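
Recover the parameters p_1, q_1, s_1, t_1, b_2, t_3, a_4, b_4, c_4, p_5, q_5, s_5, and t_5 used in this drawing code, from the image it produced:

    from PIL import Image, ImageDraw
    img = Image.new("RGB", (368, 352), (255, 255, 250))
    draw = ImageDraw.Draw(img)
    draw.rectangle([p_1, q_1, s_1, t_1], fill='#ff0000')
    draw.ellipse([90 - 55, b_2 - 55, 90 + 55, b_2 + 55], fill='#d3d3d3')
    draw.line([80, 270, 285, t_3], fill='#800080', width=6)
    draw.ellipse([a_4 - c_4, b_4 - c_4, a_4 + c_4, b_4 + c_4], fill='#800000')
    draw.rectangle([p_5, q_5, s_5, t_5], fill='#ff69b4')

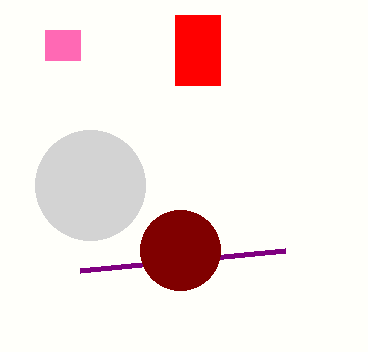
p_1 = 175; q_1 = 15; s_1 = 220; t_1 = 85; b_2 = 185; t_3 = 250; a_4 = 180; b_4 = 250; c_4 = 40; p_5 = 45; q_5 = 30; s_5 = 80; t_5 = 60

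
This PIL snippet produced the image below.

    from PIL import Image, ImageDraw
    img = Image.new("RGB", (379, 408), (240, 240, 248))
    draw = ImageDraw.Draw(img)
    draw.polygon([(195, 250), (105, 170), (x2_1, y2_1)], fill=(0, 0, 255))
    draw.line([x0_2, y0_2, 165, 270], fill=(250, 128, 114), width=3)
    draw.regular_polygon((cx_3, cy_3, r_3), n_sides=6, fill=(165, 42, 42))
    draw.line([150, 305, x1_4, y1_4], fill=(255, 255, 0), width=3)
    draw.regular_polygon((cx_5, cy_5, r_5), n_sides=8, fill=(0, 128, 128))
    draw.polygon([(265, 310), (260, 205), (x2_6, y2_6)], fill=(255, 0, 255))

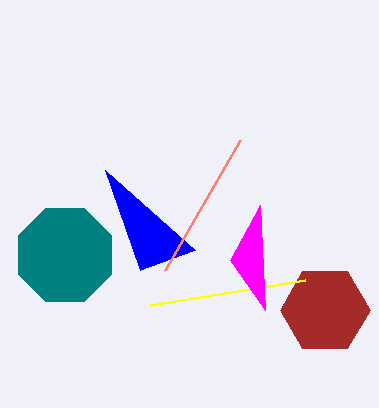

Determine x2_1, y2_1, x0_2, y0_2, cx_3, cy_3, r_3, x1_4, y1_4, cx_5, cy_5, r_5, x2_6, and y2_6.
x2_1 = 140, y2_1 = 270, x0_2 = 240, y0_2 = 140, cx_3 = 325, cy_3 = 310, r_3 = 45, x1_4 = 305, y1_4 = 280, cx_5 = 65, cy_5 = 255, r_5 = 50, x2_6 = 230, y2_6 = 260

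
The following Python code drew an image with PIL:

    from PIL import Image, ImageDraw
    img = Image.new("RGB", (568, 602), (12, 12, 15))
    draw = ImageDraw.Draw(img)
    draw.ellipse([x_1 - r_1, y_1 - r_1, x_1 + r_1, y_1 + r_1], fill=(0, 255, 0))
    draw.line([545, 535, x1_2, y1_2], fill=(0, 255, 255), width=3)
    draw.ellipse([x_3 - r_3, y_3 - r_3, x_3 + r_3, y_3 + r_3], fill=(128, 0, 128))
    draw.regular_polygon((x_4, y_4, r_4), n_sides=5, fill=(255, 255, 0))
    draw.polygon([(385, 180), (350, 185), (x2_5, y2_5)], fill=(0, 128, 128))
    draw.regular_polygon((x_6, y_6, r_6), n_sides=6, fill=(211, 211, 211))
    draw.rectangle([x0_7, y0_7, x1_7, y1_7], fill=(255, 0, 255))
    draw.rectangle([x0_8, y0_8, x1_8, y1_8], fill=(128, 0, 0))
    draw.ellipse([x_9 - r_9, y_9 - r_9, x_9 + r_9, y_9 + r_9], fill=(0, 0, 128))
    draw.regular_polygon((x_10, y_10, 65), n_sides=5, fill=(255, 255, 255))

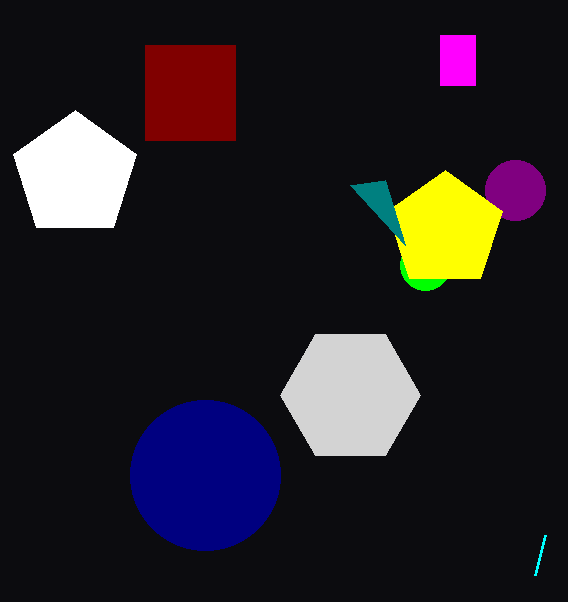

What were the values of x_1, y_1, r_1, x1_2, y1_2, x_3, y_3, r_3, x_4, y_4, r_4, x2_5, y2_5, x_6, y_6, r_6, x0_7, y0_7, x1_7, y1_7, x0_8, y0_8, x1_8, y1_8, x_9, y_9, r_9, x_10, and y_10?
x_1 = 425
y_1 = 265
r_1 = 25
x1_2 = 535
y1_2 = 575
x_3 = 515
y_3 = 190
r_3 = 30
x_4 = 445
y_4 = 230
r_4 = 60
x2_5 = 405
y2_5 = 245
x_6 = 350
y_6 = 395
r_6 = 70
x0_7 = 440
y0_7 = 35
x1_7 = 475
y1_7 = 85
x0_8 = 145
y0_8 = 45
x1_8 = 235
y1_8 = 140
x_9 = 205
y_9 = 475
r_9 = 75
x_10 = 75
y_10 = 175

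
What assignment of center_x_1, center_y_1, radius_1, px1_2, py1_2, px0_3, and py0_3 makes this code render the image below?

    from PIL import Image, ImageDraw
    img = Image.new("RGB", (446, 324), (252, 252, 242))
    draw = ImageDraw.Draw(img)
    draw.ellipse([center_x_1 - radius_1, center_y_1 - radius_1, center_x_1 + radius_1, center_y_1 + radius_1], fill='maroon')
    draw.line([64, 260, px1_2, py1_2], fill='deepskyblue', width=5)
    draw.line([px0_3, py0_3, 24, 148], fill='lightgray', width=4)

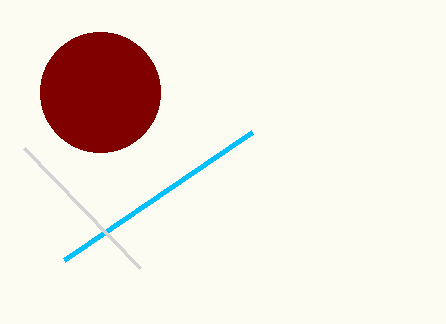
center_x_1 = 100, center_y_1 = 92, radius_1 = 60, px1_2 = 252, py1_2 = 132, px0_3 = 140, py0_3 = 268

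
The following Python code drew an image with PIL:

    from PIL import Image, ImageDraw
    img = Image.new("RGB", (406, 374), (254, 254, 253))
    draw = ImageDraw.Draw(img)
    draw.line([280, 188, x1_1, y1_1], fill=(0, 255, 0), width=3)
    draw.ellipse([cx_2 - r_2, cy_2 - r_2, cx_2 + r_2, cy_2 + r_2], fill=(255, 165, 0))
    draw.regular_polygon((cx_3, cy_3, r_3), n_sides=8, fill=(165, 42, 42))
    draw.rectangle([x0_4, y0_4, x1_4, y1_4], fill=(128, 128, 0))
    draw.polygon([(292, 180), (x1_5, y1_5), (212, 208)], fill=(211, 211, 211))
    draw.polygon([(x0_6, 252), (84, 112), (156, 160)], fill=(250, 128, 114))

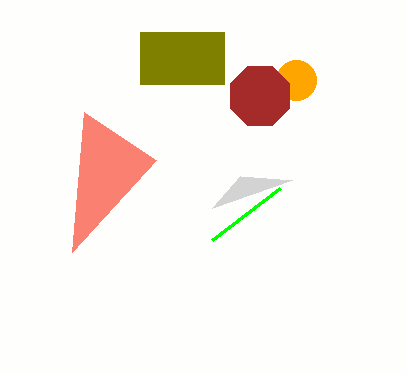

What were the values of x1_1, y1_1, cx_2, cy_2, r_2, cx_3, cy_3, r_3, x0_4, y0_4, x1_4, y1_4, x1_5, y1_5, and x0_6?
x1_1 = 212, y1_1 = 240, cx_2 = 296, cy_2 = 80, r_2 = 20, cx_3 = 260, cy_3 = 96, r_3 = 32, x0_4 = 140, y0_4 = 32, x1_4 = 224, y1_4 = 84, x1_5 = 240, y1_5 = 176, x0_6 = 72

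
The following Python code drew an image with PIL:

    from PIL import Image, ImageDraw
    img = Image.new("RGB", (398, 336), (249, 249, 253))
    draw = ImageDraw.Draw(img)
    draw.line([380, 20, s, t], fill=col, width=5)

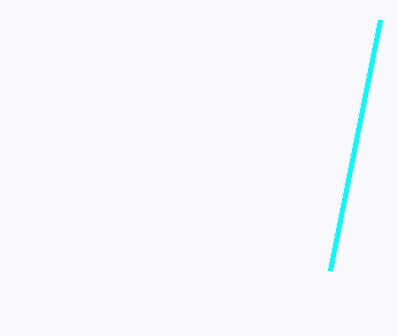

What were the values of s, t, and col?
s = 330; t = 270; col = 'cyan'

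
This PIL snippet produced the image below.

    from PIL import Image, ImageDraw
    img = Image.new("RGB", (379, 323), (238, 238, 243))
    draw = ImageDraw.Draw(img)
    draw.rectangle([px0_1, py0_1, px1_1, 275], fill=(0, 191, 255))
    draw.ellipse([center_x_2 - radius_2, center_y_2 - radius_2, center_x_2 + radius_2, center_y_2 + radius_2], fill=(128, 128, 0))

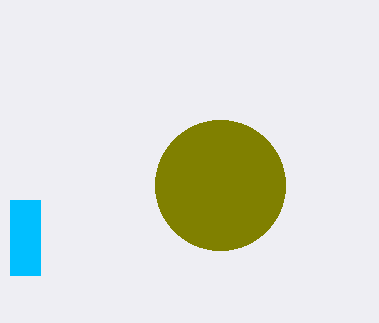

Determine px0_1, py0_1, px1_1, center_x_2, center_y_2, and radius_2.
px0_1 = 10, py0_1 = 200, px1_1 = 40, center_x_2 = 220, center_y_2 = 185, radius_2 = 65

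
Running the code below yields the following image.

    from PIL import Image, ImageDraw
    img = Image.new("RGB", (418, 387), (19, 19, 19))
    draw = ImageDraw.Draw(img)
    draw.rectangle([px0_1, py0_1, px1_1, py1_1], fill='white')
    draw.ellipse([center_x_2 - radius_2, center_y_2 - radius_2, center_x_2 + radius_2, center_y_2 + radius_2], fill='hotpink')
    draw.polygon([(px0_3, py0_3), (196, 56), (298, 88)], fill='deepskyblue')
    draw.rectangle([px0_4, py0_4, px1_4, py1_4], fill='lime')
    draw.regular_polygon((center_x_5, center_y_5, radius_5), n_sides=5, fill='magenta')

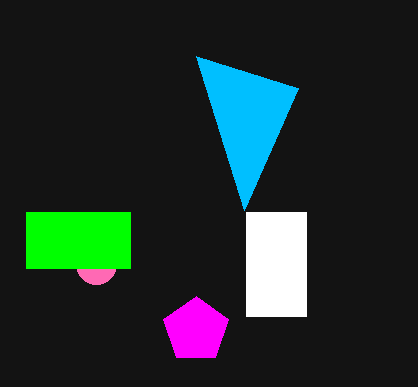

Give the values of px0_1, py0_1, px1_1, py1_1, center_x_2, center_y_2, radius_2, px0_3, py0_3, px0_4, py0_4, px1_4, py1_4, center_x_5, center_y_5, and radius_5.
px0_1 = 246, py0_1 = 212, px1_1 = 306, py1_1 = 316, center_x_2 = 96, center_y_2 = 264, radius_2 = 20, px0_3 = 244, py0_3 = 210, px0_4 = 26, py0_4 = 212, px1_4 = 130, py1_4 = 268, center_x_5 = 196, center_y_5 = 330, radius_5 = 34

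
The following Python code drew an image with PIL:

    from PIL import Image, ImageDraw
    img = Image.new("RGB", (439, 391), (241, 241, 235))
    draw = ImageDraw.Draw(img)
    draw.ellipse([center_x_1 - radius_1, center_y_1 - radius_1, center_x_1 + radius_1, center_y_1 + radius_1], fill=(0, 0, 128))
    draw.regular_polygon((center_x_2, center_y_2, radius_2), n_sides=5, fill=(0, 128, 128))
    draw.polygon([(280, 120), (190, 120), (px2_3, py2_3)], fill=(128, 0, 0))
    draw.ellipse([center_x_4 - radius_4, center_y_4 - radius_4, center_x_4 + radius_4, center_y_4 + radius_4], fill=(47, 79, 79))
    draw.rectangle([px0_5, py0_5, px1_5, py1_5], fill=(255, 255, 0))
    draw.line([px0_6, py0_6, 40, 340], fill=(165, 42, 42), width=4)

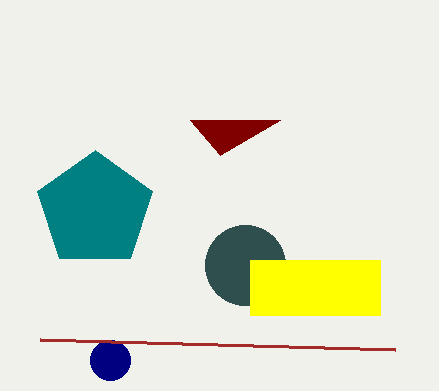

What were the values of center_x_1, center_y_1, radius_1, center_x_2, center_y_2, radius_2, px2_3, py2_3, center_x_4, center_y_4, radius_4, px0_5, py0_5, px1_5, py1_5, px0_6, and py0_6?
center_x_1 = 110; center_y_1 = 360; radius_1 = 20; center_x_2 = 95; center_y_2 = 210; radius_2 = 60; px2_3 = 220; py2_3 = 155; center_x_4 = 245; center_y_4 = 265; radius_4 = 40; px0_5 = 250; py0_5 = 260; px1_5 = 380; py1_5 = 315; px0_6 = 395; py0_6 = 350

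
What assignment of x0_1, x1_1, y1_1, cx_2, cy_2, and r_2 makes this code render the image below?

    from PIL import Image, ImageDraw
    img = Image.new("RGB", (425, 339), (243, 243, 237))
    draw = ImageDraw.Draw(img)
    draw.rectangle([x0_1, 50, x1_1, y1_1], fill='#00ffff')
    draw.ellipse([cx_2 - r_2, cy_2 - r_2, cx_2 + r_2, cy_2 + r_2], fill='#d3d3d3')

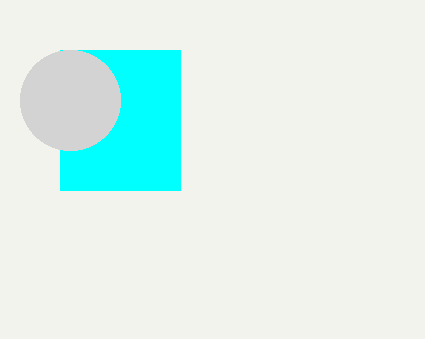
x0_1 = 60; x1_1 = 180; y1_1 = 190; cx_2 = 70; cy_2 = 100; r_2 = 50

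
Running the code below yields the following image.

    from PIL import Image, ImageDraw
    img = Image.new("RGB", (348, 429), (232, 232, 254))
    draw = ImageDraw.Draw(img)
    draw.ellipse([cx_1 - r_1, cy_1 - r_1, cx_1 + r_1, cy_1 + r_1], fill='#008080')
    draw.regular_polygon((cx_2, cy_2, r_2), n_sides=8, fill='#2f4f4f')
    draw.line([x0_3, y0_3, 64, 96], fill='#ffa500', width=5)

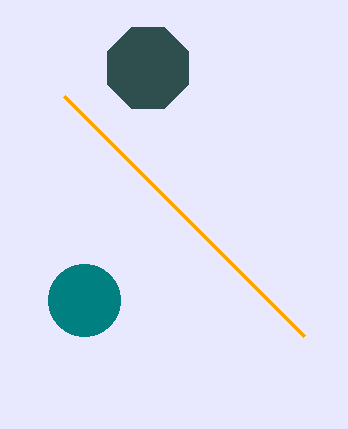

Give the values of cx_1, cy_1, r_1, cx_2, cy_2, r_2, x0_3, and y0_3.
cx_1 = 84
cy_1 = 300
r_1 = 36
cx_2 = 148
cy_2 = 68
r_2 = 44
x0_3 = 304
y0_3 = 336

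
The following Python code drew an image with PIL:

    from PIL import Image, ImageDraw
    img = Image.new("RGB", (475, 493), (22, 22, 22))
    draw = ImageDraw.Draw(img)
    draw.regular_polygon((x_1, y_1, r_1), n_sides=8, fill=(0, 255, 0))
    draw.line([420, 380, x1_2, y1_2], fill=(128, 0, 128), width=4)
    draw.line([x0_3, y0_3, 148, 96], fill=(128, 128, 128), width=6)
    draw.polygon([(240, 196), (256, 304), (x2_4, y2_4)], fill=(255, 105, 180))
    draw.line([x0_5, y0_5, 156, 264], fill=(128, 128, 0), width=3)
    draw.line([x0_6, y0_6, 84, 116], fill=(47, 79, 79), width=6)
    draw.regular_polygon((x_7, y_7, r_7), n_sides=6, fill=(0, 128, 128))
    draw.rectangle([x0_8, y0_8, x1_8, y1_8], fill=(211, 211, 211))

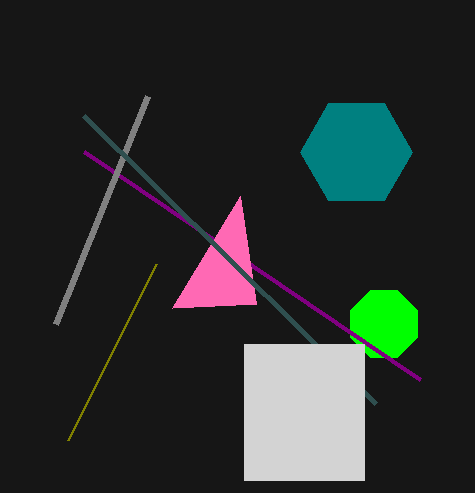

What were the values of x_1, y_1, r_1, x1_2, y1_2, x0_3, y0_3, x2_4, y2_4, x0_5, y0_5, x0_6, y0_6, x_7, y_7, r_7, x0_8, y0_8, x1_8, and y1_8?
x_1 = 384; y_1 = 324; r_1 = 36; x1_2 = 84; y1_2 = 152; x0_3 = 56; y0_3 = 324; x2_4 = 172; y2_4 = 308; x0_5 = 68; y0_5 = 440; x0_6 = 376; y0_6 = 404; x_7 = 356; y_7 = 152; r_7 = 56; x0_8 = 244; y0_8 = 344; x1_8 = 364; y1_8 = 480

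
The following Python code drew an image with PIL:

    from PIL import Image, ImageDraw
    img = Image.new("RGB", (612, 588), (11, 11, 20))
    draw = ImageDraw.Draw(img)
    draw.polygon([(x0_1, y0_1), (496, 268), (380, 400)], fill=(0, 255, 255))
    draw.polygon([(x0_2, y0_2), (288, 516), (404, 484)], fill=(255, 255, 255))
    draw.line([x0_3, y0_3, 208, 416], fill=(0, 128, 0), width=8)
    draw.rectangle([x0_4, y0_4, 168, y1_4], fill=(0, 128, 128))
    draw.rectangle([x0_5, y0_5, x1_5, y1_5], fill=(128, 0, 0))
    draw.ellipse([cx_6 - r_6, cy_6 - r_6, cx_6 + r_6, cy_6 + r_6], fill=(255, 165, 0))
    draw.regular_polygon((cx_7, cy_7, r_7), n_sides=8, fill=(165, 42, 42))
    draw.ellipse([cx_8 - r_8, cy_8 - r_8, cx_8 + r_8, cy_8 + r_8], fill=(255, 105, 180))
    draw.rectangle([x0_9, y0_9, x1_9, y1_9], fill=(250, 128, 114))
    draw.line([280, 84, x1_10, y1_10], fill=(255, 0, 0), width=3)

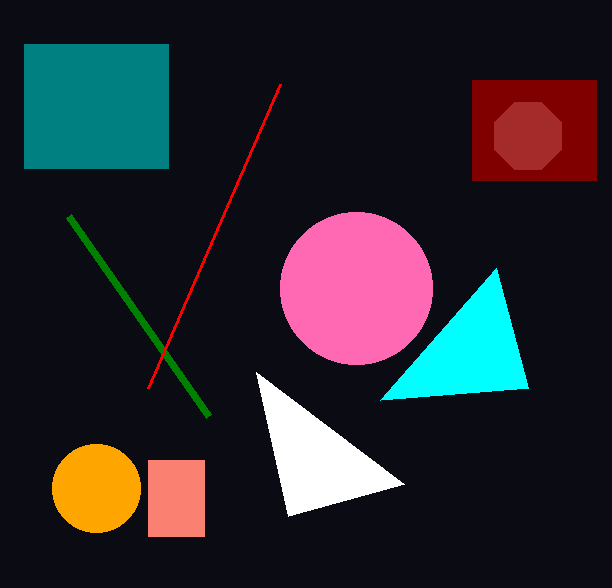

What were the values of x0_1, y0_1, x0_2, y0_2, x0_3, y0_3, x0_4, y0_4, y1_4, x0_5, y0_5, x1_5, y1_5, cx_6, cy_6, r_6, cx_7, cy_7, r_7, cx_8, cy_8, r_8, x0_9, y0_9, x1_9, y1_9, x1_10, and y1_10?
x0_1 = 528; y0_1 = 388; x0_2 = 256; y0_2 = 372; x0_3 = 68; y0_3 = 216; x0_4 = 24; y0_4 = 44; y1_4 = 168; x0_5 = 472; y0_5 = 80; x1_5 = 596; y1_5 = 180; cx_6 = 96; cy_6 = 488; r_6 = 44; cx_7 = 528; cy_7 = 136; r_7 = 36; cx_8 = 356; cy_8 = 288; r_8 = 76; x0_9 = 148; y0_9 = 460; x1_9 = 204; y1_9 = 536; x1_10 = 148; y1_10 = 388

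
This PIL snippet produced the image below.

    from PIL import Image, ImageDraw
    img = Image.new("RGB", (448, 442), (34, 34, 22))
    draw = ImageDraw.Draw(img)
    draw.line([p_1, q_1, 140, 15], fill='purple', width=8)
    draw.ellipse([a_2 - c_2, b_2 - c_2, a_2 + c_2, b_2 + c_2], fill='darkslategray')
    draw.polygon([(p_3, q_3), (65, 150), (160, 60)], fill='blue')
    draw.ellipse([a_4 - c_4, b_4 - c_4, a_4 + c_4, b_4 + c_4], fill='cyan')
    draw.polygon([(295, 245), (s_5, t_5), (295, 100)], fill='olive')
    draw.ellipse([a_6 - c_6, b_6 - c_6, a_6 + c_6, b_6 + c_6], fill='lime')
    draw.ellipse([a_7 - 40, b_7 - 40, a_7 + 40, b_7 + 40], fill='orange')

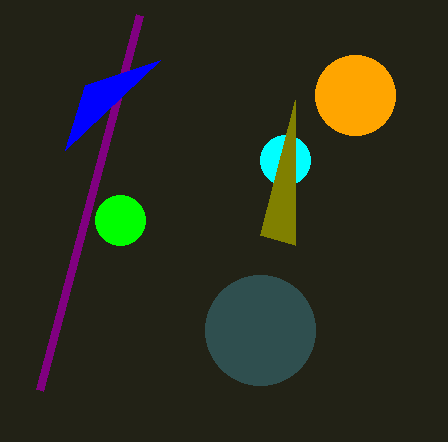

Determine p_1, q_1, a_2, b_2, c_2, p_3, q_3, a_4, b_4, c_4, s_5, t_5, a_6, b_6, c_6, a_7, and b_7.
p_1 = 40, q_1 = 390, a_2 = 260, b_2 = 330, c_2 = 55, p_3 = 85, q_3 = 85, a_4 = 285, b_4 = 160, c_4 = 25, s_5 = 260, t_5 = 235, a_6 = 120, b_6 = 220, c_6 = 25, a_7 = 355, b_7 = 95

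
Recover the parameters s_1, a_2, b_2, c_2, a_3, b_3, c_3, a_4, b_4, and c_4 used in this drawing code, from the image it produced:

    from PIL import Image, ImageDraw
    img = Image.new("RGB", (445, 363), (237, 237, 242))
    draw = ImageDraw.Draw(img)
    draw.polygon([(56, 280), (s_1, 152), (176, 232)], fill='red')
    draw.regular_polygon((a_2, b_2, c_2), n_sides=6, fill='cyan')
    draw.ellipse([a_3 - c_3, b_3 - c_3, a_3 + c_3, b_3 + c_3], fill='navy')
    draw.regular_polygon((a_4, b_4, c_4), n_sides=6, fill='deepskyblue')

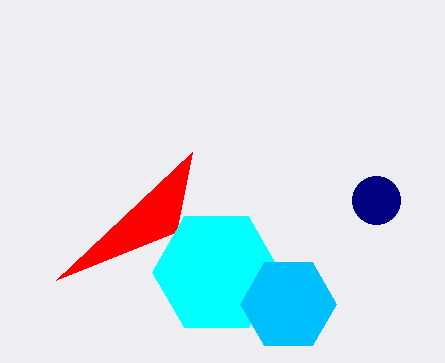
s_1 = 192; a_2 = 216; b_2 = 272; c_2 = 64; a_3 = 376; b_3 = 200; c_3 = 24; a_4 = 288; b_4 = 304; c_4 = 48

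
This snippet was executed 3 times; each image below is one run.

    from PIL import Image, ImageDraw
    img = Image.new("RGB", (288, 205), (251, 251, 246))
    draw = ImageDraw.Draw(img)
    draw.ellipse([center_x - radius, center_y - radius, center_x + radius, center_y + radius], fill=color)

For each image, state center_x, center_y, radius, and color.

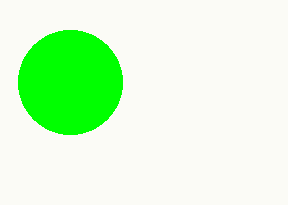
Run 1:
center_x = 70
center_y = 82
radius = 52
color = 'lime'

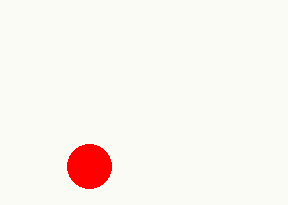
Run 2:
center_x = 89; center_y = 166; radius = 22; color = 'red'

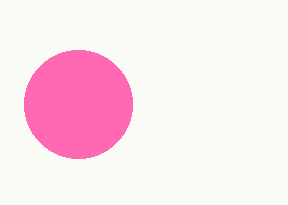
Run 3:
center_x = 78; center_y = 104; radius = 54; color = 'hotpink'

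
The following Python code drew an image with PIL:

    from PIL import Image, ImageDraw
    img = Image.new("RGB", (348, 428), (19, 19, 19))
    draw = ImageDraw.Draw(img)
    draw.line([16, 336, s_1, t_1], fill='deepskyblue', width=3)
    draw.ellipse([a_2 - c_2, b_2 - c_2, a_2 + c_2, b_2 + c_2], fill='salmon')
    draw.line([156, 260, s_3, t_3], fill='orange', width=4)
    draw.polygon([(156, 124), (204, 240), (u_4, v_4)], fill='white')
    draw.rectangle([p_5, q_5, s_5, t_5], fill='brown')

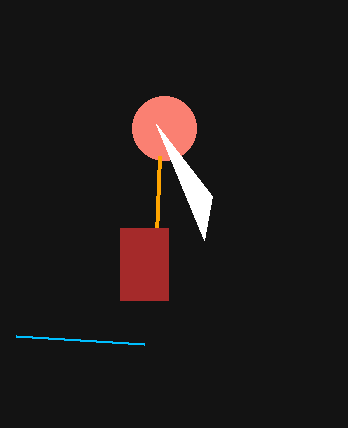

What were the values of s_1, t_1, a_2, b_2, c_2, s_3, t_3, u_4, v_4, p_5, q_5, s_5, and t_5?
s_1 = 144; t_1 = 344; a_2 = 164; b_2 = 128; c_2 = 32; s_3 = 160; t_3 = 156; u_4 = 212; v_4 = 196; p_5 = 120; q_5 = 228; s_5 = 168; t_5 = 300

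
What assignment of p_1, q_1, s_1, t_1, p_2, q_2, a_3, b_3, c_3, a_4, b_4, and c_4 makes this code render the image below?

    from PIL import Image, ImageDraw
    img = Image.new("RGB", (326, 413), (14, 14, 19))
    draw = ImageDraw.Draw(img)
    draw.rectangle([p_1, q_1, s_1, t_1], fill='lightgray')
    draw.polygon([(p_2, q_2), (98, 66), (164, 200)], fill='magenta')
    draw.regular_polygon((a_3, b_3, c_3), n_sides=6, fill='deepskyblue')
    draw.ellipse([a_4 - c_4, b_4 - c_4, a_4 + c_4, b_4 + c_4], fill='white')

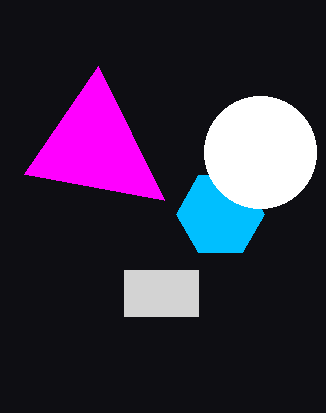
p_1 = 124
q_1 = 270
s_1 = 198
t_1 = 316
p_2 = 24
q_2 = 174
a_3 = 220
b_3 = 214
c_3 = 44
a_4 = 260
b_4 = 152
c_4 = 56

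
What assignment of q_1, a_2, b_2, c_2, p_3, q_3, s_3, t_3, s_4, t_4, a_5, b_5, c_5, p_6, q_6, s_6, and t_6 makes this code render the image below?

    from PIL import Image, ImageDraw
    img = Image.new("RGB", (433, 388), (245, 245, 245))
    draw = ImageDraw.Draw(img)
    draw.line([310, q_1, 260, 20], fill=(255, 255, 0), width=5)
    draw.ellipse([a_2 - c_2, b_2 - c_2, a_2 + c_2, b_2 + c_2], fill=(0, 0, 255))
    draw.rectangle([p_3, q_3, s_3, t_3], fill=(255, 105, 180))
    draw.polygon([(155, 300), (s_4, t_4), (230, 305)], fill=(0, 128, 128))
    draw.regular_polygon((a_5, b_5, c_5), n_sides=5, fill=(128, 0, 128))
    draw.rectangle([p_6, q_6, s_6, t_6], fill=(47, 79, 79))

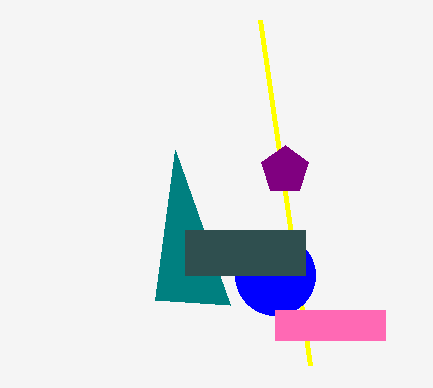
q_1 = 365; a_2 = 275; b_2 = 275; c_2 = 40; p_3 = 275; q_3 = 310; s_3 = 385; t_3 = 340; s_4 = 175; t_4 = 150; a_5 = 285; b_5 = 170; c_5 = 25; p_6 = 185; q_6 = 230; s_6 = 305; t_6 = 275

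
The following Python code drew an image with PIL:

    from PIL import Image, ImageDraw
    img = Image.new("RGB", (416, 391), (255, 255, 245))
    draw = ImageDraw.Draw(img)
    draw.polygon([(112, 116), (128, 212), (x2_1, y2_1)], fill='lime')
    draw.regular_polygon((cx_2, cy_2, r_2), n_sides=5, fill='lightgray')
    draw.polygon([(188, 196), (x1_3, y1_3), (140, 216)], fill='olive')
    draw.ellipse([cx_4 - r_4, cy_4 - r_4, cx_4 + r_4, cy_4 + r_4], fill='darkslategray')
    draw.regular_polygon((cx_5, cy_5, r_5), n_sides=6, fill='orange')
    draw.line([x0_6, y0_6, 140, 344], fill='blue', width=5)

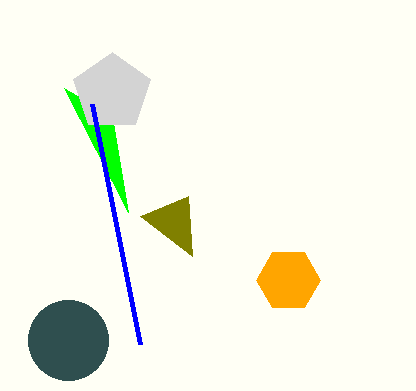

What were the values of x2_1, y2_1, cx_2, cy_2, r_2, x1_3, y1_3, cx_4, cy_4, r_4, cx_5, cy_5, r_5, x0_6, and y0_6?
x2_1 = 64; y2_1 = 88; cx_2 = 112; cy_2 = 92; r_2 = 40; x1_3 = 192; y1_3 = 256; cx_4 = 68; cy_4 = 340; r_4 = 40; cx_5 = 288; cy_5 = 280; r_5 = 32; x0_6 = 92; y0_6 = 104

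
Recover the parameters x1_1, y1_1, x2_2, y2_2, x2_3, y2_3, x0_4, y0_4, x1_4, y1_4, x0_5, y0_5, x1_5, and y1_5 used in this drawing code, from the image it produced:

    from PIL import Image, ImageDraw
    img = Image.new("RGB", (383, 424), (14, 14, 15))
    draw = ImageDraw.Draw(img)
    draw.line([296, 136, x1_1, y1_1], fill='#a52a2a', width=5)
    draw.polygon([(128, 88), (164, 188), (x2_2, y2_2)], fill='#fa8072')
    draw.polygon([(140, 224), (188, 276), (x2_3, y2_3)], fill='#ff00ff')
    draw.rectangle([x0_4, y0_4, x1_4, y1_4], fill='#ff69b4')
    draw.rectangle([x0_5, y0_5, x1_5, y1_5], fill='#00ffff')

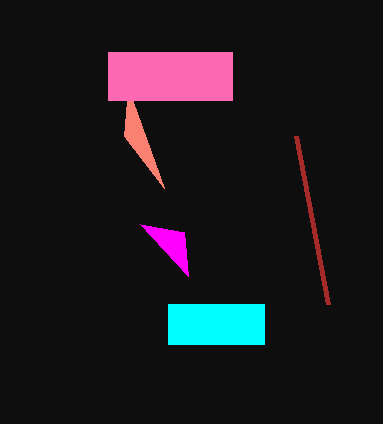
x1_1 = 328, y1_1 = 304, x2_2 = 124, y2_2 = 136, x2_3 = 184, y2_3 = 232, x0_4 = 108, y0_4 = 52, x1_4 = 232, y1_4 = 100, x0_5 = 168, y0_5 = 304, x1_5 = 264, y1_5 = 344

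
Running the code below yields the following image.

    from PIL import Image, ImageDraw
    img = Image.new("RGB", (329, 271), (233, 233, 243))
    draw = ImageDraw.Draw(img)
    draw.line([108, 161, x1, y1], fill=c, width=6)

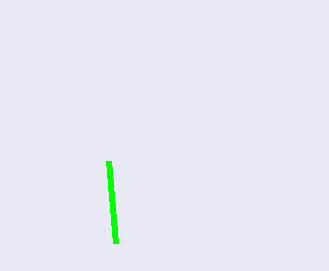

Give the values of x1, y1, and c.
x1 = 115; y1 = 243; c = 'lime'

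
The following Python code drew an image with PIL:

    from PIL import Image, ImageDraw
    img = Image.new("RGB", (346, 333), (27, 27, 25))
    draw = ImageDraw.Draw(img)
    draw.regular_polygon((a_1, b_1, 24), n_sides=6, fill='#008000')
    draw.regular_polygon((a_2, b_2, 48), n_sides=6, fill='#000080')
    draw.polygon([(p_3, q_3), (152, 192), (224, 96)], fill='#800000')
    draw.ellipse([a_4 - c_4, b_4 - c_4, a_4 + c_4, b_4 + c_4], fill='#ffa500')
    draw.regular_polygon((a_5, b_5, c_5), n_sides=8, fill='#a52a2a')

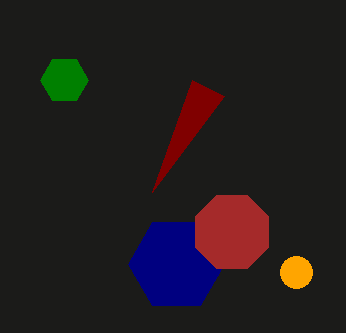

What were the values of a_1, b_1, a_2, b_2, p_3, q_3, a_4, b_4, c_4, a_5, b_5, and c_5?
a_1 = 64, b_1 = 80, a_2 = 176, b_2 = 264, p_3 = 192, q_3 = 80, a_4 = 296, b_4 = 272, c_4 = 16, a_5 = 232, b_5 = 232, c_5 = 40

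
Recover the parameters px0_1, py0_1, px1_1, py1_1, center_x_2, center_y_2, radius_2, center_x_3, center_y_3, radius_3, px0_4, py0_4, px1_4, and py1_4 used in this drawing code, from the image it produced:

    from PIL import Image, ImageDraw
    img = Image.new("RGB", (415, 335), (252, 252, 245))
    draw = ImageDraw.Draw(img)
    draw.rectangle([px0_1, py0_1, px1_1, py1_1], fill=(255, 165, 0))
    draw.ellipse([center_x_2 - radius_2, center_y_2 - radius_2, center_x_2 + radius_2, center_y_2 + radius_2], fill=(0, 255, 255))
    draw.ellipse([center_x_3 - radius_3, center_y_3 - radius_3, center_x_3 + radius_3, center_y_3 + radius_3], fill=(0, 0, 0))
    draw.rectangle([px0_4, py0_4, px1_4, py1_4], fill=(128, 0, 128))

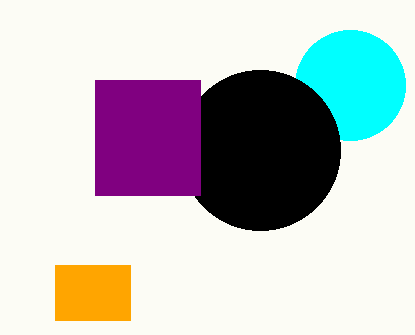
px0_1 = 55
py0_1 = 265
px1_1 = 130
py1_1 = 320
center_x_2 = 350
center_y_2 = 85
radius_2 = 55
center_x_3 = 260
center_y_3 = 150
radius_3 = 80
px0_4 = 95
py0_4 = 80
px1_4 = 200
py1_4 = 195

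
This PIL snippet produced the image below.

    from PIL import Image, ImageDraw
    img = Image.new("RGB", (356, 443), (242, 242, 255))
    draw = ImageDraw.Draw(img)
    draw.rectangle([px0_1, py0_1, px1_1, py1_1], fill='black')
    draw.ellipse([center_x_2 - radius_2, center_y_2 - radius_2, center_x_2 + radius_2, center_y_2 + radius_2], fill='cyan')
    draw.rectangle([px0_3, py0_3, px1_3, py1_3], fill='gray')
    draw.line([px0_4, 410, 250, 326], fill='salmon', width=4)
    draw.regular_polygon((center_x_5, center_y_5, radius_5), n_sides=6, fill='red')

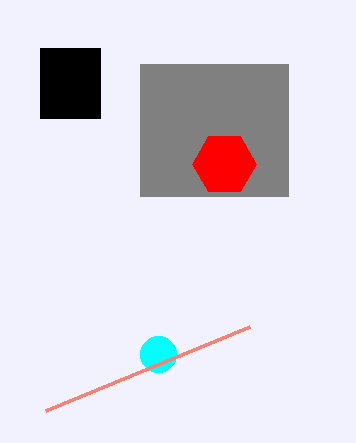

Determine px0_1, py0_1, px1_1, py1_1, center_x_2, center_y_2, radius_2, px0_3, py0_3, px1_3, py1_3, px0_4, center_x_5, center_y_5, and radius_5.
px0_1 = 40; py0_1 = 48; px1_1 = 100; py1_1 = 118; center_x_2 = 158; center_y_2 = 354; radius_2 = 18; px0_3 = 140; py0_3 = 64; px1_3 = 288; py1_3 = 196; px0_4 = 46; center_x_5 = 224; center_y_5 = 164; radius_5 = 32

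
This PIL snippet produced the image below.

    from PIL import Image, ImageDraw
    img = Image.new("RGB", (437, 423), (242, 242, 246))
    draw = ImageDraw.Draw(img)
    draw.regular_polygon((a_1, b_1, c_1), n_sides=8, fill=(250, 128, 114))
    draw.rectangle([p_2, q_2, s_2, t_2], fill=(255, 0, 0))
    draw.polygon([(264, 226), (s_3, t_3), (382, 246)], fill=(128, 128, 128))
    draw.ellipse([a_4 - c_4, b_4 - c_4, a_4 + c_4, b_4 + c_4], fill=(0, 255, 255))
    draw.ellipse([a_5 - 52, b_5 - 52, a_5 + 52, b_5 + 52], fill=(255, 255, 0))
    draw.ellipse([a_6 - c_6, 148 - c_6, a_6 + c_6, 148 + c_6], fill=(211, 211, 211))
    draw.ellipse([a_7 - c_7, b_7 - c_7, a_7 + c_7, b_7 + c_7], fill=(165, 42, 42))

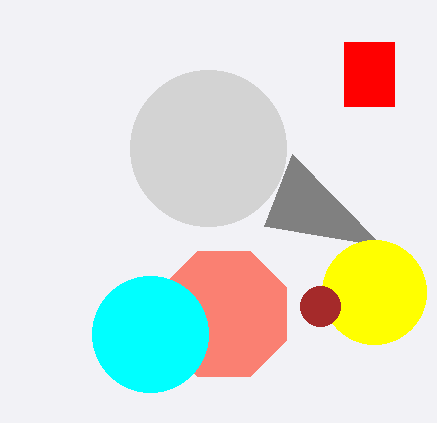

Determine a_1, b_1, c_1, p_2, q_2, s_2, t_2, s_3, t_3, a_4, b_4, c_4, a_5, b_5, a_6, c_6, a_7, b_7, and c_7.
a_1 = 224
b_1 = 314
c_1 = 68
p_2 = 344
q_2 = 42
s_2 = 394
t_2 = 106
s_3 = 292
t_3 = 154
a_4 = 150
b_4 = 334
c_4 = 58
a_5 = 374
b_5 = 292
a_6 = 208
c_6 = 78
a_7 = 320
b_7 = 306
c_7 = 20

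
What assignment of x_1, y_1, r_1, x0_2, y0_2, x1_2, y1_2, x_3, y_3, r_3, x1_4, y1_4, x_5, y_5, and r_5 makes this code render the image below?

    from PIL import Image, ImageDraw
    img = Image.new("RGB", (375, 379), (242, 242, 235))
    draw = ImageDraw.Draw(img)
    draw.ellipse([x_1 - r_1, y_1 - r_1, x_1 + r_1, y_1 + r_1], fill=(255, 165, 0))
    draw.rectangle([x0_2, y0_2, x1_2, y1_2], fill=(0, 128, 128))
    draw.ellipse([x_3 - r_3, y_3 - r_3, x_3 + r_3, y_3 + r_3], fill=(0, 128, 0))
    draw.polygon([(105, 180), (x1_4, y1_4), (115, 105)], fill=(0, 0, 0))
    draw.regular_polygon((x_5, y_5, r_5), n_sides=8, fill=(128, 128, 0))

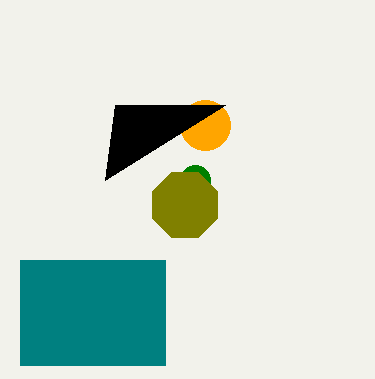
x_1 = 205; y_1 = 125; r_1 = 25; x0_2 = 20; y0_2 = 260; x1_2 = 165; y1_2 = 365; x_3 = 195; y_3 = 180; r_3 = 15; x1_4 = 225; y1_4 = 105; x_5 = 185; y_5 = 205; r_5 = 35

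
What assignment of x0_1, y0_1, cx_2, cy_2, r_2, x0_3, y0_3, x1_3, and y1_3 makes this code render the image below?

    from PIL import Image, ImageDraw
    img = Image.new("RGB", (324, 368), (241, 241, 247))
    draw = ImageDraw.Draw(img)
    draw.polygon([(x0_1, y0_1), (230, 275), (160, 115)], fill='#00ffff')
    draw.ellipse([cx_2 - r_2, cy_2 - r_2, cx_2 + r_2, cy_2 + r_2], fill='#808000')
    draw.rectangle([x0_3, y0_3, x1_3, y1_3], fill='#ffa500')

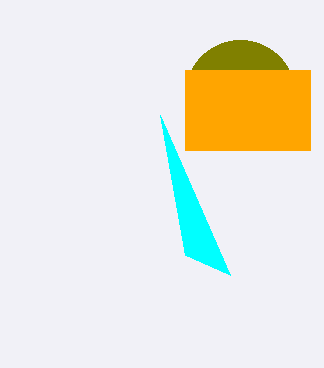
x0_1 = 185, y0_1 = 255, cx_2 = 240, cy_2 = 95, r_2 = 55, x0_3 = 185, y0_3 = 70, x1_3 = 310, y1_3 = 150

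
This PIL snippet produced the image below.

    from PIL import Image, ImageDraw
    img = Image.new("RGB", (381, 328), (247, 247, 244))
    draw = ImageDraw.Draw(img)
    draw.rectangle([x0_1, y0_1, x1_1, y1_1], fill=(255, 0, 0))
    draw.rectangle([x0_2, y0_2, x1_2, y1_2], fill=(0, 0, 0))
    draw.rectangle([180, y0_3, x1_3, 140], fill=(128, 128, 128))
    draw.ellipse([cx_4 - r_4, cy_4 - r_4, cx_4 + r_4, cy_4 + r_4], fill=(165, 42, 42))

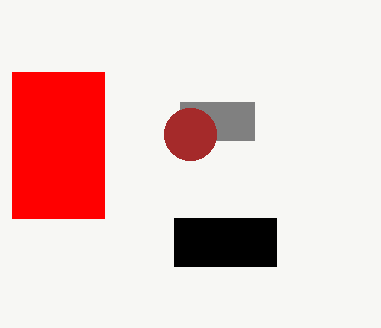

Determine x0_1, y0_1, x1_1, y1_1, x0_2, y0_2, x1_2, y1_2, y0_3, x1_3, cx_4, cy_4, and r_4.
x0_1 = 12; y0_1 = 72; x1_1 = 104; y1_1 = 218; x0_2 = 174; y0_2 = 218; x1_2 = 276; y1_2 = 266; y0_3 = 102; x1_3 = 254; cx_4 = 190; cy_4 = 134; r_4 = 26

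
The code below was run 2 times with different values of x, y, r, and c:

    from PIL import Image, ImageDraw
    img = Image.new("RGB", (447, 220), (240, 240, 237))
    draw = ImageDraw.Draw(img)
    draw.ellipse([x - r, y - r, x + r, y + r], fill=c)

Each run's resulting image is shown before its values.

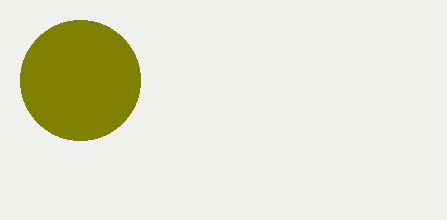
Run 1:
x = 80
y = 80
r = 60
c = 'olive'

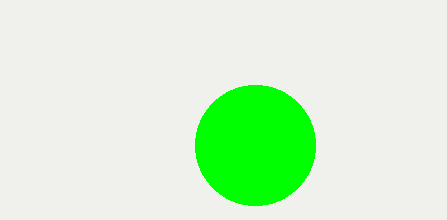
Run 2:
x = 255, y = 145, r = 60, c = 'lime'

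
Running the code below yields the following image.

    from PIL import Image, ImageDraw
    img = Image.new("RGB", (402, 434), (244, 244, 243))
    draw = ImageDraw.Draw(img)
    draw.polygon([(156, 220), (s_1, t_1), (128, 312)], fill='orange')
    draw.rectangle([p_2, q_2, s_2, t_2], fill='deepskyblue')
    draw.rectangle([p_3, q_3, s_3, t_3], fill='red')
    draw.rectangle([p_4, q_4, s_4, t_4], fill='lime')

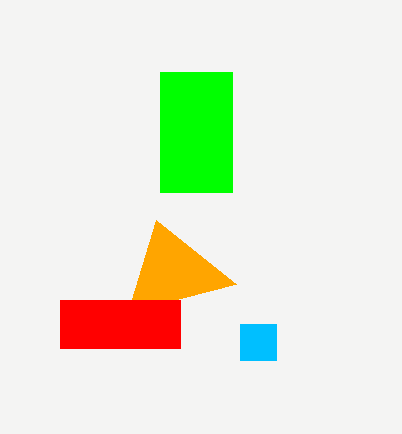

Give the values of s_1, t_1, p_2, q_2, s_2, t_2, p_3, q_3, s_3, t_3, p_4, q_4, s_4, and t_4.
s_1 = 236, t_1 = 284, p_2 = 240, q_2 = 324, s_2 = 276, t_2 = 360, p_3 = 60, q_3 = 300, s_3 = 180, t_3 = 348, p_4 = 160, q_4 = 72, s_4 = 232, t_4 = 192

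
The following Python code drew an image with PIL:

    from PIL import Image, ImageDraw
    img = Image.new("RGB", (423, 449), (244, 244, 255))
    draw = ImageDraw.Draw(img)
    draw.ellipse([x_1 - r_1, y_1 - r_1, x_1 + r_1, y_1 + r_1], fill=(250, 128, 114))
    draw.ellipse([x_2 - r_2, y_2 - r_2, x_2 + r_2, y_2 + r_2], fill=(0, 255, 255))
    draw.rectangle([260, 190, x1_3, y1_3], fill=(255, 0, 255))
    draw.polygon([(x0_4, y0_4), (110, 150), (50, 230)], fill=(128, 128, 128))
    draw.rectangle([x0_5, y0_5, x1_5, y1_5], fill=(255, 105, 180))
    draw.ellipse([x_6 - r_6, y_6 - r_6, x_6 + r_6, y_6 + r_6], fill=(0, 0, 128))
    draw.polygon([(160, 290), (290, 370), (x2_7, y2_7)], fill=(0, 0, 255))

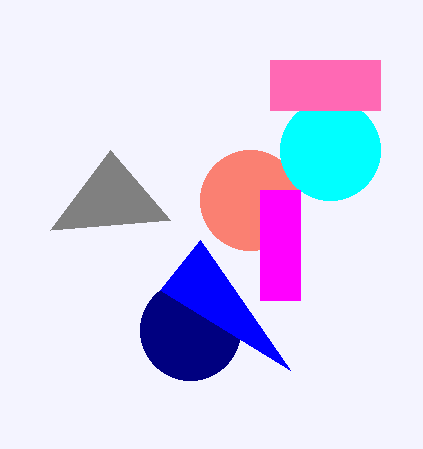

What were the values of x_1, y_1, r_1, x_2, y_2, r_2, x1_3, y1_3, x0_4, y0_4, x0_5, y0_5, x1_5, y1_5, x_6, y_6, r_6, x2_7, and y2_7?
x_1 = 250; y_1 = 200; r_1 = 50; x_2 = 330; y_2 = 150; r_2 = 50; x1_3 = 300; y1_3 = 300; x0_4 = 170; y0_4 = 220; x0_5 = 270; y0_5 = 60; x1_5 = 380; y1_5 = 110; x_6 = 190; y_6 = 330; r_6 = 50; x2_7 = 200; y2_7 = 240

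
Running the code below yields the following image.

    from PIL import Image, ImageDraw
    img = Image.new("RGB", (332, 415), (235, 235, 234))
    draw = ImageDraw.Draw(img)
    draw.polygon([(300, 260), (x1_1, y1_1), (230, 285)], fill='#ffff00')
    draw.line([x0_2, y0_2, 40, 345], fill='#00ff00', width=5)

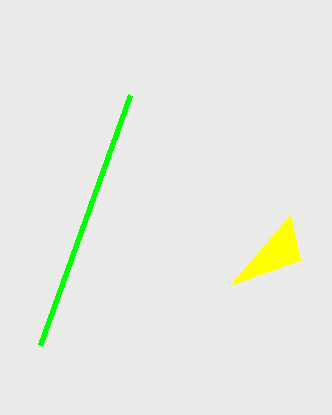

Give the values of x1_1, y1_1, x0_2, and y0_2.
x1_1 = 290, y1_1 = 215, x0_2 = 130, y0_2 = 95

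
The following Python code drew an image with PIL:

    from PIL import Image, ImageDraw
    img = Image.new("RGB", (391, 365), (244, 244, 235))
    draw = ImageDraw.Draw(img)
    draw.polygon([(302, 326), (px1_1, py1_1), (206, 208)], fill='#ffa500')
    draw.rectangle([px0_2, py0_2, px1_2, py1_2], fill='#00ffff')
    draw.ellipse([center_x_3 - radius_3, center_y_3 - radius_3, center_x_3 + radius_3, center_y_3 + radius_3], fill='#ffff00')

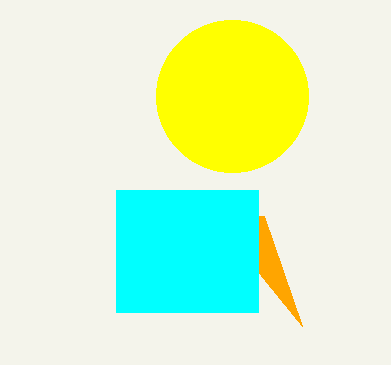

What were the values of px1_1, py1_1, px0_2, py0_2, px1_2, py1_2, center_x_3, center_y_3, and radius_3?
px1_1 = 264, py1_1 = 216, px0_2 = 116, py0_2 = 190, px1_2 = 258, py1_2 = 312, center_x_3 = 232, center_y_3 = 96, radius_3 = 76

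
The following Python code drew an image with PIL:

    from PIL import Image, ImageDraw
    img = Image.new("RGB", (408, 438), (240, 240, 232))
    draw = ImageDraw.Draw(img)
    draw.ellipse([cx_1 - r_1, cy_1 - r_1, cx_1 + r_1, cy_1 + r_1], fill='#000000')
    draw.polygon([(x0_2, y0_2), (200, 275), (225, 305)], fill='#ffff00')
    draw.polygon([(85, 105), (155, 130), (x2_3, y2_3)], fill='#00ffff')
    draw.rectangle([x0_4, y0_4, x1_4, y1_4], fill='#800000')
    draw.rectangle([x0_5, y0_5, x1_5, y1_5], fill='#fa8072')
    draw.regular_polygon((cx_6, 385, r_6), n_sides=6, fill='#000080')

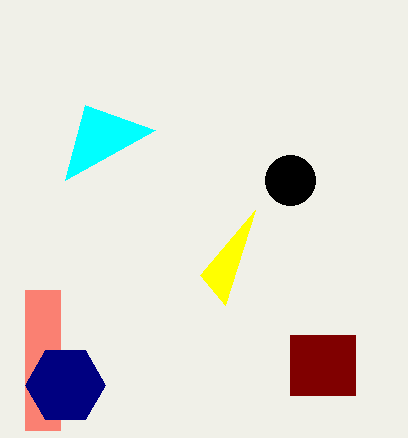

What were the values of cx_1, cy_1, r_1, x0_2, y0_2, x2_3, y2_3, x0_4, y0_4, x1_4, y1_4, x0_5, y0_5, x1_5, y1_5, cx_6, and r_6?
cx_1 = 290
cy_1 = 180
r_1 = 25
x0_2 = 255
y0_2 = 210
x2_3 = 65
y2_3 = 180
x0_4 = 290
y0_4 = 335
x1_4 = 355
y1_4 = 395
x0_5 = 25
y0_5 = 290
x1_5 = 60
y1_5 = 430
cx_6 = 65
r_6 = 40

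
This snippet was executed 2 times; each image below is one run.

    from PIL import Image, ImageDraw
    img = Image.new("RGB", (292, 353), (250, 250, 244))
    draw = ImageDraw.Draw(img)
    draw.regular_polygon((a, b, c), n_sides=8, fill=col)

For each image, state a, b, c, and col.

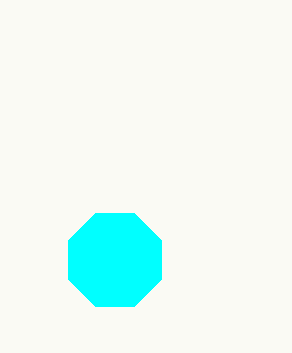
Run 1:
a = 115; b = 260; c = 50; col = 'cyan'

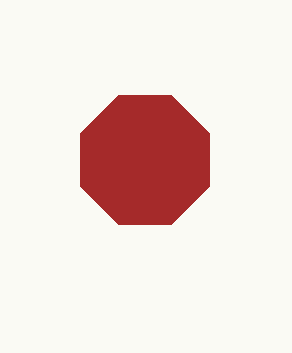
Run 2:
a = 145; b = 160; c = 70; col = 'brown'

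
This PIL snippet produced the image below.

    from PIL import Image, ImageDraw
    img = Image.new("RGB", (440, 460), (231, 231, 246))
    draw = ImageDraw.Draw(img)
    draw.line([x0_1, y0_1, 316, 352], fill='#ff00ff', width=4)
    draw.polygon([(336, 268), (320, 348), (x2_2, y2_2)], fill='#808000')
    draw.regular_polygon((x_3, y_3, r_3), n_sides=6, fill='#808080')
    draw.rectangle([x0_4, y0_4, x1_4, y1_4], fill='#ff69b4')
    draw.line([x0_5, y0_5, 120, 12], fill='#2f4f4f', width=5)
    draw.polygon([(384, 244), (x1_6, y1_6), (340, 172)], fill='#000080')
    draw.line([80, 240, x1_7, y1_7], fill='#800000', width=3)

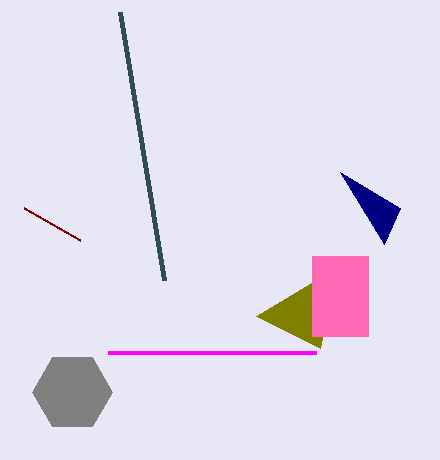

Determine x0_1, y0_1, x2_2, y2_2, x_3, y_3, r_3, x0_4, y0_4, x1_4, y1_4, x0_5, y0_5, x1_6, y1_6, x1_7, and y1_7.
x0_1 = 108
y0_1 = 352
x2_2 = 256
y2_2 = 316
x_3 = 72
y_3 = 392
r_3 = 40
x0_4 = 312
y0_4 = 256
x1_4 = 368
y1_4 = 336
x0_5 = 164
y0_5 = 280
x1_6 = 400
y1_6 = 208
x1_7 = 24
y1_7 = 208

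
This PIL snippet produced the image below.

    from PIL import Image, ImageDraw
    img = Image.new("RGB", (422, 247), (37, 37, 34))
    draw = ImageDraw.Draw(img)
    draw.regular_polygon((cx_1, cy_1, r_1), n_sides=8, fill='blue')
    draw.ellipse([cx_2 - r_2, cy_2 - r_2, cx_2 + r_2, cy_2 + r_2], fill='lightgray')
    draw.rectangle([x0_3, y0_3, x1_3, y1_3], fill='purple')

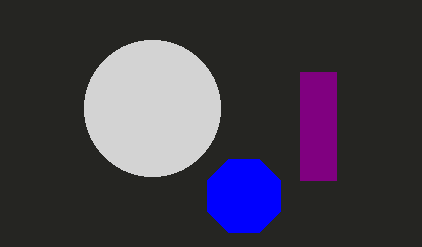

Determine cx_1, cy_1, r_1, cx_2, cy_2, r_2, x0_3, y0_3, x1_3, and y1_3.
cx_1 = 244, cy_1 = 196, r_1 = 40, cx_2 = 152, cy_2 = 108, r_2 = 68, x0_3 = 300, y0_3 = 72, x1_3 = 336, y1_3 = 180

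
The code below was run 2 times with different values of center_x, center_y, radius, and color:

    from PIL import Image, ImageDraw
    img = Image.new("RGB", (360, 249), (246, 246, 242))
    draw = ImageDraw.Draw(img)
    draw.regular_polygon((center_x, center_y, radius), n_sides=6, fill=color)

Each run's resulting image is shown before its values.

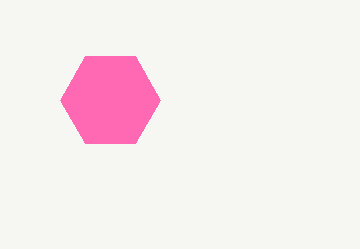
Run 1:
center_x = 110
center_y = 100
radius = 50
color = 'hotpink'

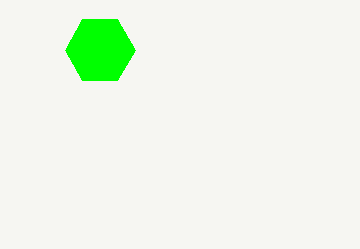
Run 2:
center_x = 100
center_y = 50
radius = 35
color = 'lime'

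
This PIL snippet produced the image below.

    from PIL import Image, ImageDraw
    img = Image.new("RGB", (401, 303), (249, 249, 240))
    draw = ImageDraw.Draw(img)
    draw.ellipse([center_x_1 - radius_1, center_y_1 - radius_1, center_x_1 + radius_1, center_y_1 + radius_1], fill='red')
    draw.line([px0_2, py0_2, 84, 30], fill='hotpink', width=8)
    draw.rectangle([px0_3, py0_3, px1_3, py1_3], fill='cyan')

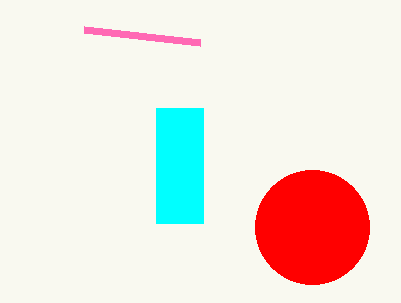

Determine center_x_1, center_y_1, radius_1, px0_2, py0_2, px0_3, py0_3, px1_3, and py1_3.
center_x_1 = 312; center_y_1 = 227; radius_1 = 57; px0_2 = 200; py0_2 = 43; px0_3 = 156; py0_3 = 108; px1_3 = 203; py1_3 = 223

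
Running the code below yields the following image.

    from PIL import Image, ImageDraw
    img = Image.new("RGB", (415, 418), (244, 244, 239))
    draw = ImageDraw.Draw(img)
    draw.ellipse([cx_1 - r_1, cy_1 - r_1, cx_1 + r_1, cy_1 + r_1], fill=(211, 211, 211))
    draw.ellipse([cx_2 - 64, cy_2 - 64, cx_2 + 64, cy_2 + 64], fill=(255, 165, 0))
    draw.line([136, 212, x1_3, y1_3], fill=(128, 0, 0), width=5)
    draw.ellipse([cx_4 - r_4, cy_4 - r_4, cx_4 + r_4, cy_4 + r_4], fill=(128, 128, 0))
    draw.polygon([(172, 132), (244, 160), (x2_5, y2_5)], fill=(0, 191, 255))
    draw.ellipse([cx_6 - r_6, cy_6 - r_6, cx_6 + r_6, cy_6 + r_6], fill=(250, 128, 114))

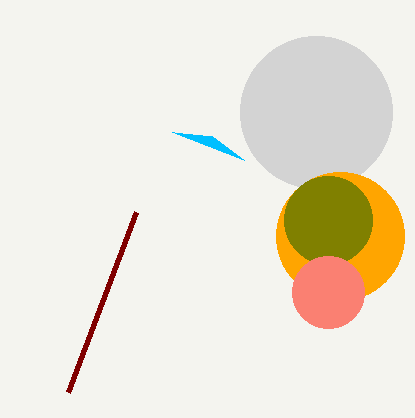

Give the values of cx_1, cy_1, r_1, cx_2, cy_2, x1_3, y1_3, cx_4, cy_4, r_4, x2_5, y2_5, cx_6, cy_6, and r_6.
cx_1 = 316, cy_1 = 112, r_1 = 76, cx_2 = 340, cy_2 = 236, x1_3 = 68, y1_3 = 392, cx_4 = 328, cy_4 = 220, r_4 = 44, x2_5 = 212, y2_5 = 136, cx_6 = 328, cy_6 = 292, r_6 = 36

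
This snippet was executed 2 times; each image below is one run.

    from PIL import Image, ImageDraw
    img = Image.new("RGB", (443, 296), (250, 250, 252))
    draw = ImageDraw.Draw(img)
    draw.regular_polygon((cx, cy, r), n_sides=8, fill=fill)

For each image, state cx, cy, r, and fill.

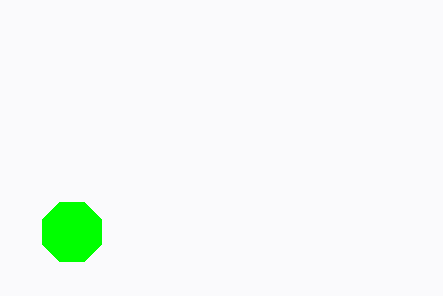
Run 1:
cx = 72
cy = 232
r = 32
fill = 'lime'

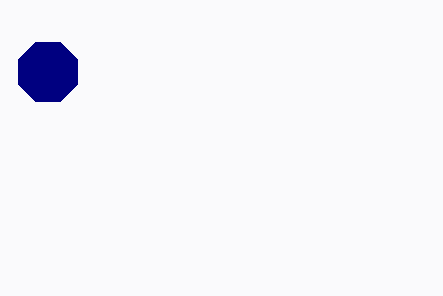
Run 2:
cx = 48
cy = 72
r = 32
fill = 'navy'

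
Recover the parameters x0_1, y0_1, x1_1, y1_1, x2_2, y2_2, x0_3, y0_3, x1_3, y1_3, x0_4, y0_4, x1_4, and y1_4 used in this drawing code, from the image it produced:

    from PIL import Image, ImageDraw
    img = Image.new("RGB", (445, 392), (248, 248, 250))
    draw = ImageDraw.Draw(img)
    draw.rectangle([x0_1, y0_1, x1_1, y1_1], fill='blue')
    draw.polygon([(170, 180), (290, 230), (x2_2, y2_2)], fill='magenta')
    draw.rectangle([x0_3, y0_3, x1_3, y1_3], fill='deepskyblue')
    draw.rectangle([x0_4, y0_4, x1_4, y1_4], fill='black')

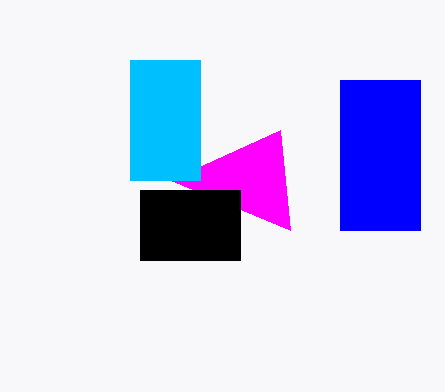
x0_1 = 340; y0_1 = 80; x1_1 = 420; y1_1 = 230; x2_2 = 280; y2_2 = 130; x0_3 = 130; y0_3 = 60; x1_3 = 200; y1_3 = 180; x0_4 = 140; y0_4 = 190; x1_4 = 240; y1_4 = 260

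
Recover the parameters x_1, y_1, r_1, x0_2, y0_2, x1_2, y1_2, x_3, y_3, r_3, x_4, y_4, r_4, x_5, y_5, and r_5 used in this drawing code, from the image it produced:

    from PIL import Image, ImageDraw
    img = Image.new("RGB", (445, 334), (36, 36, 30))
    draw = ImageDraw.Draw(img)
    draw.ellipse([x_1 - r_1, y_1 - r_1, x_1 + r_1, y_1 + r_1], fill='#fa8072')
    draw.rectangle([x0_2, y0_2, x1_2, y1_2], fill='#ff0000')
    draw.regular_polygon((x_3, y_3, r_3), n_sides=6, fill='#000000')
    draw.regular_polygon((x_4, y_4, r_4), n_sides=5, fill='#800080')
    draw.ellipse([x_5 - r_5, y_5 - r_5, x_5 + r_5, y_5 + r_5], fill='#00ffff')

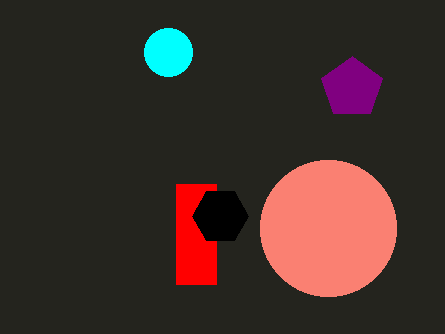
x_1 = 328
y_1 = 228
r_1 = 68
x0_2 = 176
y0_2 = 184
x1_2 = 216
y1_2 = 284
x_3 = 220
y_3 = 216
r_3 = 28
x_4 = 352
y_4 = 88
r_4 = 32
x_5 = 168
y_5 = 52
r_5 = 24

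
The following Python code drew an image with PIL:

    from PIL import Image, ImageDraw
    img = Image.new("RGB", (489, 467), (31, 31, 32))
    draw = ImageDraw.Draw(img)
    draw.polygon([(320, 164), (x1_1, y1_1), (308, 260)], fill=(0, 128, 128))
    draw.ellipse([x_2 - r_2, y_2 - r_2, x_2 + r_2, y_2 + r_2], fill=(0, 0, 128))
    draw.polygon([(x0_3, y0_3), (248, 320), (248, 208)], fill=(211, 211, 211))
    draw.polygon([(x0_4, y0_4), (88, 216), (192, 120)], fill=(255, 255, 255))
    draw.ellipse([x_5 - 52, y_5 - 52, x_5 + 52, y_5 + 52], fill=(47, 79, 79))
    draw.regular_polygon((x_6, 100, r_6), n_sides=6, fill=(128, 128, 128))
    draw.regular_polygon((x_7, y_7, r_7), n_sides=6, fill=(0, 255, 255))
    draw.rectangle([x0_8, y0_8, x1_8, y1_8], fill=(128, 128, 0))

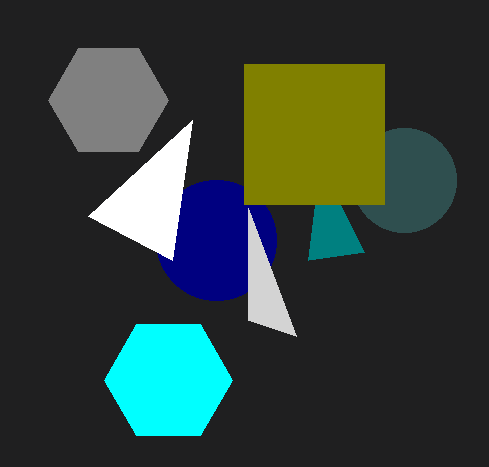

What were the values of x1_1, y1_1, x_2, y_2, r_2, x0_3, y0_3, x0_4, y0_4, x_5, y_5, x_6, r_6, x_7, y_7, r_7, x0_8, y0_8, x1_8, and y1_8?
x1_1 = 364, y1_1 = 252, x_2 = 216, y_2 = 240, r_2 = 60, x0_3 = 296, y0_3 = 336, x0_4 = 172, y0_4 = 260, x_5 = 404, y_5 = 180, x_6 = 108, r_6 = 60, x_7 = 168, y_7 = 380, r_7 = 64, x0_8 = 244, y0_8 = 64, x1_8 = 384, y1_8 = 204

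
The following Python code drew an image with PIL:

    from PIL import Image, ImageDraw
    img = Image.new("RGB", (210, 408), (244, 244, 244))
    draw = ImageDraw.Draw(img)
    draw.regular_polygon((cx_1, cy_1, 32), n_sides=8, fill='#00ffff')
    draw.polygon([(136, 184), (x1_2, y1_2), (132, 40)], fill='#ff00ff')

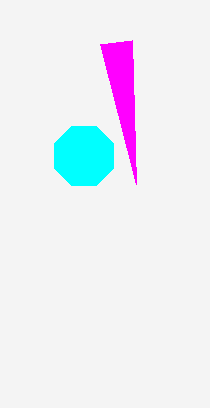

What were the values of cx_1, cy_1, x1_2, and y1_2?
cx_1 = 84
cy_1 = 156
x1_2 = 100
y1_2 = 44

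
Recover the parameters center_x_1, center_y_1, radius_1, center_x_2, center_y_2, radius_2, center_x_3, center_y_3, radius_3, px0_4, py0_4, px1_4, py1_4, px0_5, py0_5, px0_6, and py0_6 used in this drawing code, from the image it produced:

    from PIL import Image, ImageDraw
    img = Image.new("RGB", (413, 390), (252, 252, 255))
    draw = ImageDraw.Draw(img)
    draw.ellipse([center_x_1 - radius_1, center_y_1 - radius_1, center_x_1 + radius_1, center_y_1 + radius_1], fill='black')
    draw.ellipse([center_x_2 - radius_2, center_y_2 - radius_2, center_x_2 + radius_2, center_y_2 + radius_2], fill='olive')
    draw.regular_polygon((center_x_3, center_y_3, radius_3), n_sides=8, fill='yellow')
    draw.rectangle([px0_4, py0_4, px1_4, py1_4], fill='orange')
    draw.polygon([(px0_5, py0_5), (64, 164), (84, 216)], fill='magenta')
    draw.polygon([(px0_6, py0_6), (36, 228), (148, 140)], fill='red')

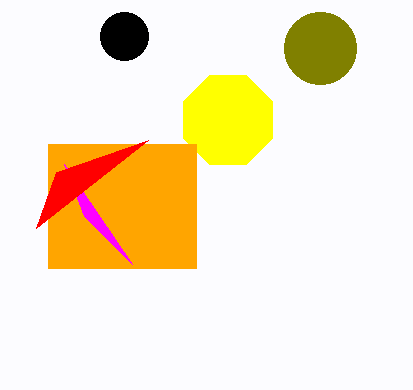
center_x_1 = 124
center_y_1 = 36
radius_1 = 24
center_x_2 = 320
center_y_2 = 48
radius_2 = 36
center_x_3 = 228
center_y_3 = 120
radius_3 = 48
px0_4 = 48
py0_4 = 144
px1_4 = 196
py1_4 = 268
px0_5 = 132
py0_5 = 264
px0_6 = 56
py0_6 = 172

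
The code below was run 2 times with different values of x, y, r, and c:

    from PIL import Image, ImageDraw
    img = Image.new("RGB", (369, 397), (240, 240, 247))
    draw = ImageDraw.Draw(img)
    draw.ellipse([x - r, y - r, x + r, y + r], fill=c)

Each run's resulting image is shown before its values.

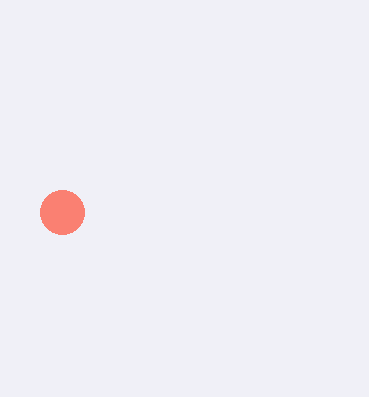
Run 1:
x = 62; y = 212; r = 22; c = 'salmon'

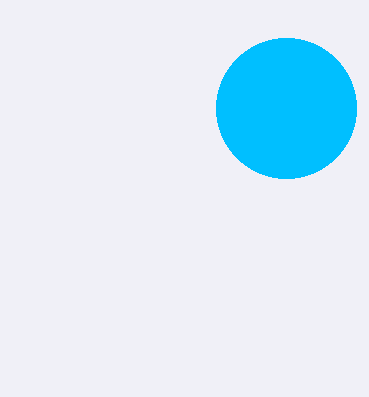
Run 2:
x = 286; y = 108; r = 70; c = 'deepskyblue'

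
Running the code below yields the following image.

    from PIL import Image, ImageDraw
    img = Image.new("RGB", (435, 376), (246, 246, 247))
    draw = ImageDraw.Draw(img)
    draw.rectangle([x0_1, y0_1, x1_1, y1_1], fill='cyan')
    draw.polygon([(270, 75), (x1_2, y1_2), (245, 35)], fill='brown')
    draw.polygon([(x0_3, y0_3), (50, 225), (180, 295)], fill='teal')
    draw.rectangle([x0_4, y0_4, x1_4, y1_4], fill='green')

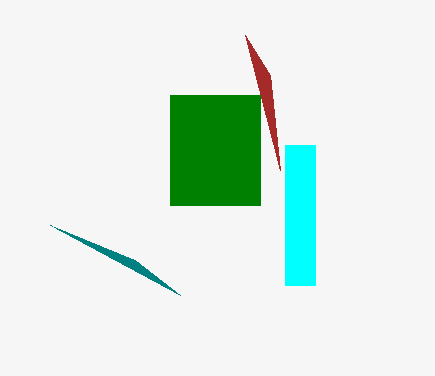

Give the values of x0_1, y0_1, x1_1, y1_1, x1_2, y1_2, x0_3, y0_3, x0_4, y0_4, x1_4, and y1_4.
x0_1 = 285, y0_1 = 145, x1_1 = 315, y1_1 = 285, x1_2 = 280, y1_2 = 170, x0_3 = 135, y0_3 = 260, x0_4 = 170, y0_4 = 95, x1_4 = 260, y1_4 = 205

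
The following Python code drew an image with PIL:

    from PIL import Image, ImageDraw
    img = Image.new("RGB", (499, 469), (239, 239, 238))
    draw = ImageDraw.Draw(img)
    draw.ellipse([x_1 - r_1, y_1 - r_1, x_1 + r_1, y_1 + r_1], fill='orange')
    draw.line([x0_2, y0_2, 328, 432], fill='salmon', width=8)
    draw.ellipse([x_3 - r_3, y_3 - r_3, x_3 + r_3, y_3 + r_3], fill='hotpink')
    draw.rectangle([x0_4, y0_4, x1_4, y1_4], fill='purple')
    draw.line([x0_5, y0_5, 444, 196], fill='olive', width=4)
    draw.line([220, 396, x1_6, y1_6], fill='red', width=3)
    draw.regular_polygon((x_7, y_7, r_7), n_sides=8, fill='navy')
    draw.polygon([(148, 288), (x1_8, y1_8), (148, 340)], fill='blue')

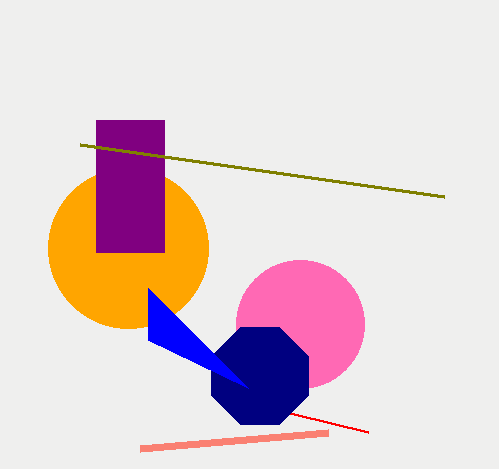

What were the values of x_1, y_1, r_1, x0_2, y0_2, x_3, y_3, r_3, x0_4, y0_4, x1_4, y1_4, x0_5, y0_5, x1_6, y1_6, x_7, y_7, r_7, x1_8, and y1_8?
x_1 = 128; y_1 = 248; r_1 = 80; x0_2 = 140; y0_2 = 448; x_3 = 300; y_3 = 324; r_3 = 64; x0_4 = 96; y0_4 = 120; x1_4 = 164; y1_4 = 252; x0_5 = 80; y0_5 = 144; x1_6 = 368; y1_6 = 432; x_7 = 260; y_7 = 376; r_7 = 52; x1_8 = 248; y1_8 = 388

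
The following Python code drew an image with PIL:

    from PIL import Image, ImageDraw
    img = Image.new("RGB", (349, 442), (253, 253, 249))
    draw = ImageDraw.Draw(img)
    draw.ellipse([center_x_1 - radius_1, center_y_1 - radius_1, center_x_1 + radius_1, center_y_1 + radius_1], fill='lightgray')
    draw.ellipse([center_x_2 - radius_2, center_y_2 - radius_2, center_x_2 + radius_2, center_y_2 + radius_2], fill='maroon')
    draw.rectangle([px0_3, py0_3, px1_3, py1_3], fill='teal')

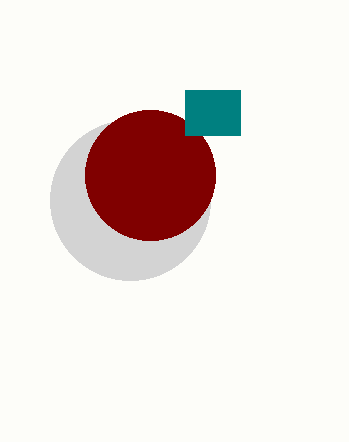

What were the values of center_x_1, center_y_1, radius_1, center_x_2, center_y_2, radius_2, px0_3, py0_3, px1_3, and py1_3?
center_x_1 = 130
center_y_1 = 200
radius_1 = 80
center_x_2 = 150
center_y_2 = 175
radius_2 = 65
px0_3 = 185
py0_3 = 90
px1_3 = 240
py1_3 = 135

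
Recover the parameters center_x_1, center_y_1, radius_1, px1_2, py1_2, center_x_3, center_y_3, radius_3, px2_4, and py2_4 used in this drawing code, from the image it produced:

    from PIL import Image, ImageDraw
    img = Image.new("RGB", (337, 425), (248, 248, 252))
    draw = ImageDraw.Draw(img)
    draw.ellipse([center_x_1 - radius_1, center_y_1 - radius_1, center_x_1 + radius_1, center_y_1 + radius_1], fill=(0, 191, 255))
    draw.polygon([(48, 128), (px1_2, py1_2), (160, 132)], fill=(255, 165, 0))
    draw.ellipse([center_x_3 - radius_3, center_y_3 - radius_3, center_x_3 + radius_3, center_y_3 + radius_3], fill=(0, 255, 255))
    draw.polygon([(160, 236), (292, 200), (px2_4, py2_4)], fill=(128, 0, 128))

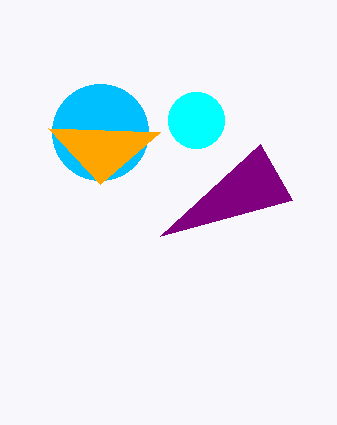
center_x_1 = 100
center_y_1 = 132
radius_1 = 48
px1_2 = 100
py1_2 = 184
center_x_3 = 196
center_y_3 = 120
radius_3 = 28
px2_4 = 260
py2_4 = 144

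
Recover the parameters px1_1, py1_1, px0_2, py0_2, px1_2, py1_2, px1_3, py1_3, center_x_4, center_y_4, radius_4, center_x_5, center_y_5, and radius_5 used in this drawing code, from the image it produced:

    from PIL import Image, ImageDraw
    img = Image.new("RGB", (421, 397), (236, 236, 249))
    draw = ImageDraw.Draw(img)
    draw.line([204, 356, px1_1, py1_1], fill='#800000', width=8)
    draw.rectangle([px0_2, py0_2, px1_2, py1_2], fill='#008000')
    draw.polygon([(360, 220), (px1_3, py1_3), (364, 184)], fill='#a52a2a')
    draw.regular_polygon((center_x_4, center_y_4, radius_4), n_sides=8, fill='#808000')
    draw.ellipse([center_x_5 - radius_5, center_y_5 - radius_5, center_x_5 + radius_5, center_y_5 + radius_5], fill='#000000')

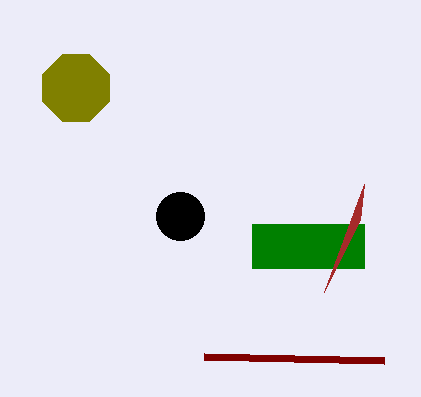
px1_1 = 384, py1_1 = 360, px0_2 = 252, py0_2 = 224, px1_2 = 364, py1_2 = 268, px1_3 = 324, py1_3 = 292, center_x_4 = 76, center_y_4 = 88, radius_4 = 36, center_x_5 = 180, center_y_5 = 216, radius_5 = 24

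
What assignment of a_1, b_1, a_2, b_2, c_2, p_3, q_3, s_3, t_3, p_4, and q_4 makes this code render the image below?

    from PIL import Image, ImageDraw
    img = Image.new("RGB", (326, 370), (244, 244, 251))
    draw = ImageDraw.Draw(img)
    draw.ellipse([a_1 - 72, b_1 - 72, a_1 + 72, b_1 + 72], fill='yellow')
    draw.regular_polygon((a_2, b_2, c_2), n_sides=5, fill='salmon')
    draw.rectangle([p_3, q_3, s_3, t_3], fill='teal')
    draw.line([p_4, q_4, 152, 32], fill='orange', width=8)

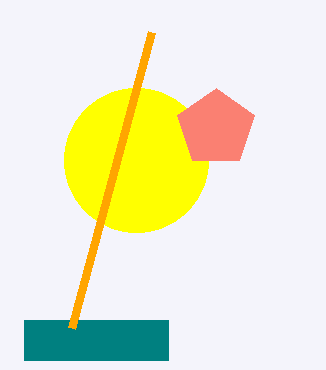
a_1 = 136; b_1 = 160; a_2 = 216; b_2 = 128; c_2 = 40; p_3 = 24; q_3 = 320; s_3 = 168; t_3 = 360; p_4 = 72; q_4 = 328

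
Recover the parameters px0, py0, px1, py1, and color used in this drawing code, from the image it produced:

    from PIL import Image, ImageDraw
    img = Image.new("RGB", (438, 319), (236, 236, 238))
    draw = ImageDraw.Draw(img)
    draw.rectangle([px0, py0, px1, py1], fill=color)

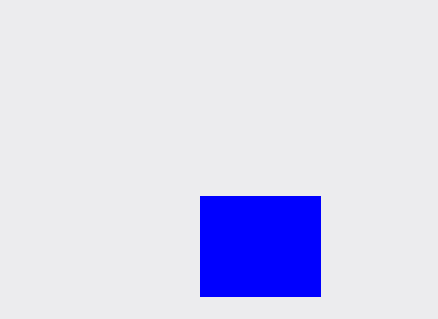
px0 = 200
py0 = 196
px1 = 320
py1 = 296
color = 'blue'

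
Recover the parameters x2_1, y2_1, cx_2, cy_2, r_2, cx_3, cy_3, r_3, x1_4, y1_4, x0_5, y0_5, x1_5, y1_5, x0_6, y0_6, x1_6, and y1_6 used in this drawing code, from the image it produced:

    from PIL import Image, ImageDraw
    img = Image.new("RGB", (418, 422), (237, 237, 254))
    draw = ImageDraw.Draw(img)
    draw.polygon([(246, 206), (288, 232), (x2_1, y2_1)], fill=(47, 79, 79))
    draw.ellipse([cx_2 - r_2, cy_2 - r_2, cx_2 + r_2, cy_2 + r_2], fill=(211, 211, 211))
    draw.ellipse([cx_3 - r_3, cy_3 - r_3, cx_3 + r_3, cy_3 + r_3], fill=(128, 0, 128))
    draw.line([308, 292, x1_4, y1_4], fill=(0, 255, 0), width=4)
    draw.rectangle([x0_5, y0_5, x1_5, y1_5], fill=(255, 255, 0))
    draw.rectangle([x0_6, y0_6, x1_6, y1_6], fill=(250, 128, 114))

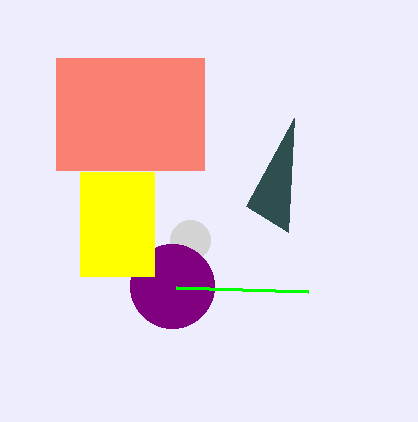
x2_1 = 294, y2_1 = 118, cx_2 = 190, cy_2 = 240, r_2 = 20, cx_3 = 172, cy_3 = 286, r_3 = 42, x1_4 = 176, y1_4 = 288, x0_5 = 80, y0_5 = 172, x1_5 = 154, y1_5 = 276, x0_6 = 56, y0_6 = 58, x1_6 = 204, y1_6 = 170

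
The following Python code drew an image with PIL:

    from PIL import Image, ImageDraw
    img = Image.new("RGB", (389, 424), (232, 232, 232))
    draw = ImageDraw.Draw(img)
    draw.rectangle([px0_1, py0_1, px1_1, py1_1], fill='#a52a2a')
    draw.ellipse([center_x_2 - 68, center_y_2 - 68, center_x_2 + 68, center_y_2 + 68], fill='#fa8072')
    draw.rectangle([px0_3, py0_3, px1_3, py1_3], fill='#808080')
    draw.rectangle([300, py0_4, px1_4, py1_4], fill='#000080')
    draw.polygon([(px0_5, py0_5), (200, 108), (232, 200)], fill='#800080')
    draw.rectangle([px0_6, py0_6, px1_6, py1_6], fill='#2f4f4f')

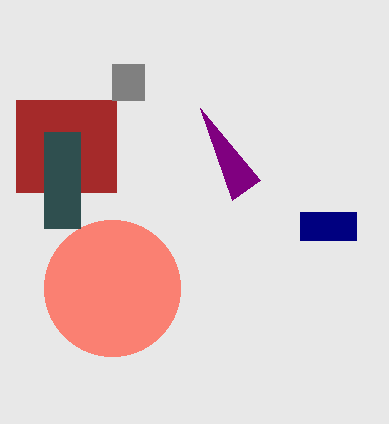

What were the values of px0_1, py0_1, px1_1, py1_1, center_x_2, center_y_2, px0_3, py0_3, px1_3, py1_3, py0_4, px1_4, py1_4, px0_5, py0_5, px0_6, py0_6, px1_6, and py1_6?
px0_1 = 16, py0_1 = 100, px1_1 = 116, py1_1 = 192, center_x_2 = 112, center_y_2 = 288, px0_3 = 112, py0_3 = 64, px1_3 = 144, py1_3 = 100, py0_4 = 212, px1_4 = 356, py1_4 = 240, px0_5 = 260, py0_5 = 180, px0_6 = 44, py0_6 = 132, px1_6 = 80, py1_6 = 228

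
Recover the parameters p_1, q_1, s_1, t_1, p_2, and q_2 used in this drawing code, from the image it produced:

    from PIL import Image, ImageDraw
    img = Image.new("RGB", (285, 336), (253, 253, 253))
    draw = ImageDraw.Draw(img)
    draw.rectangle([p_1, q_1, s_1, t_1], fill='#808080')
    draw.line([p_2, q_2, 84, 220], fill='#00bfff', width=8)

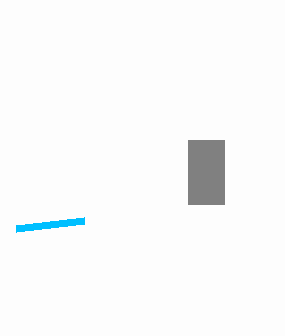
p_1 = 188, q_1 = 140, s_1 = 224, t_1 = 204, p_2 = 16, q_2 = 228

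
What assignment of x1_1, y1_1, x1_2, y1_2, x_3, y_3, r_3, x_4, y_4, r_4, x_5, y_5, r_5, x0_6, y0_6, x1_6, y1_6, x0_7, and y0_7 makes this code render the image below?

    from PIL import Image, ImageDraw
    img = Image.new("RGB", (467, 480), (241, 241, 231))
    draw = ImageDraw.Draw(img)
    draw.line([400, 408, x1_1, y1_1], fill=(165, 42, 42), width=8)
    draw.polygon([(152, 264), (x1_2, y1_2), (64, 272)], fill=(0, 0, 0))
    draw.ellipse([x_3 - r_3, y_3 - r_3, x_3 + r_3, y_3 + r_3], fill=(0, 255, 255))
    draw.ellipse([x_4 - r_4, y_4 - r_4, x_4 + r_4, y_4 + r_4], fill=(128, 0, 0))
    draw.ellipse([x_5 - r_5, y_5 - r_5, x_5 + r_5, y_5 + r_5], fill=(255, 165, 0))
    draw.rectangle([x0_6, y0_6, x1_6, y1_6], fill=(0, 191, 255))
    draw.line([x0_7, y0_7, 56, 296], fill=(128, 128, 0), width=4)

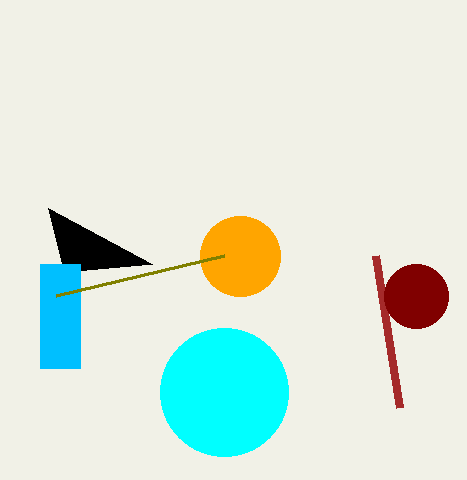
x1_1 = 376
y1_1 = 256
x1_2 = 48
y1_2 = 208
x_3 = 224
y_3 = 392
r_3 = 64
x_4 = 416
y_4 = 296
r_4 = 32
x_5 = 240
y_5 = 256
r_5 = 40
x0_6 = 40
y0_6 = 264
x1_6 = 80
y1_6 = 368
x0_7 = 224
y0_7 = 256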